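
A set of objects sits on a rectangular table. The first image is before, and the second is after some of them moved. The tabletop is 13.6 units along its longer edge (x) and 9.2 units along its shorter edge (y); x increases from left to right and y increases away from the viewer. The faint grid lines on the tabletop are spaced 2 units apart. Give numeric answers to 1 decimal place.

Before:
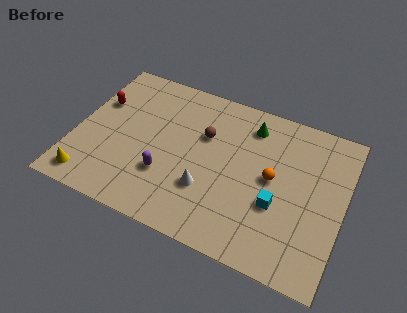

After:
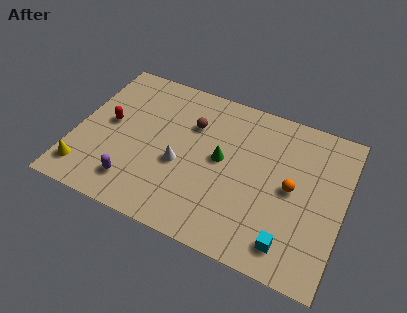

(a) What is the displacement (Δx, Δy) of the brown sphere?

(-0.7, 0.4)

The brown sphere started near (6.4, 6.0) and ended near (5.7, 6.4).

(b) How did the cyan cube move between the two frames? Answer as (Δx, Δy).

(0.8, -1.9)

From the two frames, the cyan cube sits at roughly (10.4, 3.4) before and (11.2, 1.5) after.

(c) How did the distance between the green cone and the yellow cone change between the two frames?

-2.4

Before: roughly 9.8 units apart; after: 7.4. That's 2.4 units closer together.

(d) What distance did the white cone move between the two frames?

1.7

From (6.9, 2.9) to (5.4, 3.8), the white cone covered √(1.5² + 0.9²) ≈ 1.7 units.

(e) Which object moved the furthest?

the green cone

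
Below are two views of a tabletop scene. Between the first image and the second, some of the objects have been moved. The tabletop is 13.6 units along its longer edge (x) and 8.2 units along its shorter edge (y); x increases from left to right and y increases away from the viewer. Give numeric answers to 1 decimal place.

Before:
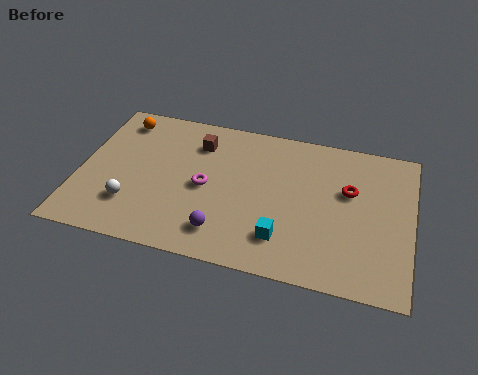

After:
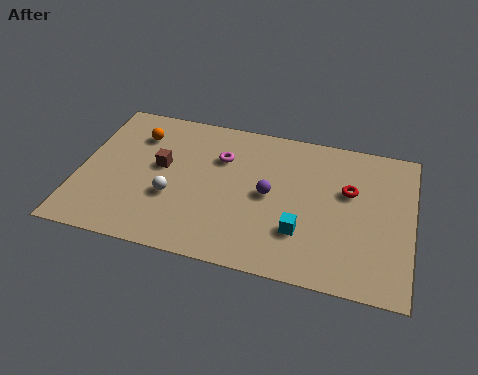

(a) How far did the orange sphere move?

1.1

The orange sphere moved from about (1.4, 6.9) to (2.2, 6.2), a distance of √(0.8² + 0.7²) ≈ 1.1.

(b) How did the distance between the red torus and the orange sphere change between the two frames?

-0.9

They were about 9.8 units apart before and 8.9 after — 0.9 units closer together.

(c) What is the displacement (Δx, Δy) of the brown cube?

(-1.4, -1.7)

From the two frames, the brown cube sits at roughly (4.7, 6.3) before and (3.3, 4.6) after.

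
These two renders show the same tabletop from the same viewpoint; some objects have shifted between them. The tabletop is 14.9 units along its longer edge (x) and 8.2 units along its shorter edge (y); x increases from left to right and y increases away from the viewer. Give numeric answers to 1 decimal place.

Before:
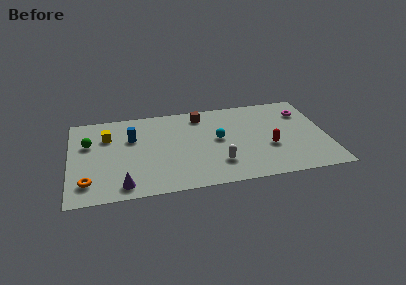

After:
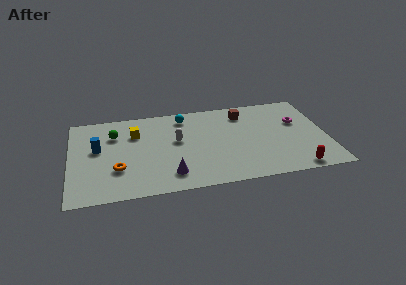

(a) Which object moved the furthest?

the white capsule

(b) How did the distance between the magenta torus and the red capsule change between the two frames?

+0.7

The distance was about 3.7 in the first image and 4.4 in the second, so they moved 0.7 units further apart.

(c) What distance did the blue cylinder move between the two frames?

2.1

The blue cylinder was near (3.6, 5.4) before and (1.6, 4.7) after, so it travelled √(2.0² + 0.7²) ≈ 2.1 units.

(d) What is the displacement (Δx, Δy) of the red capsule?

(1.4, -2.3)

The red capsule was at about (11.5, 3.1) and moved to about (12.9, 0.8).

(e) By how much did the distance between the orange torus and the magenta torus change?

-2.5

They were about 13.4 units apart before and 10.9 after — 2.5 units closer together.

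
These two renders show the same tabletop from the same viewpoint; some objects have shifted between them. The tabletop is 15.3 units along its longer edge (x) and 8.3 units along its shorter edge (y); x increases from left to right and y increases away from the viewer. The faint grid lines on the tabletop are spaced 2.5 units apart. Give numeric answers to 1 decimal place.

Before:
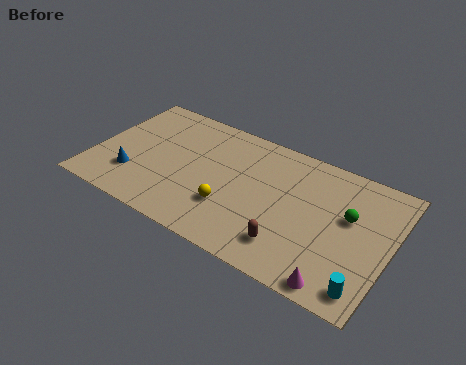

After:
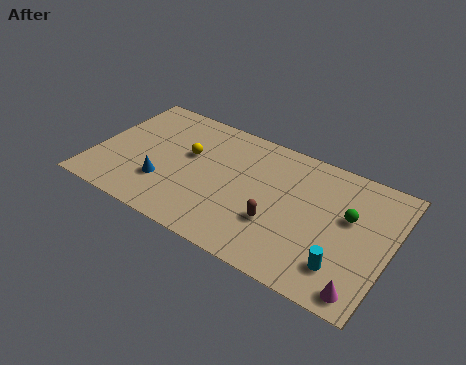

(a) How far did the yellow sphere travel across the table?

3.5

From (7.3, 2.6) to (4.7, 5.0), the yellow sphere covered √(2.6² + 2.4²) ≈ 3.5 units.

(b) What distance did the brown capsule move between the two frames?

1.3

From (10.5, 1.8) to (9.7, 2.8), the brown capsule covered √(0.8² + 1.0²) ≈ 1.3 units.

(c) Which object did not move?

the green sphere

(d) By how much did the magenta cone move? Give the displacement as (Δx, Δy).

(1.2, 0.2)

The magenta cone was at about (13.1, 0.8) and moved to about (14.3, 1.0).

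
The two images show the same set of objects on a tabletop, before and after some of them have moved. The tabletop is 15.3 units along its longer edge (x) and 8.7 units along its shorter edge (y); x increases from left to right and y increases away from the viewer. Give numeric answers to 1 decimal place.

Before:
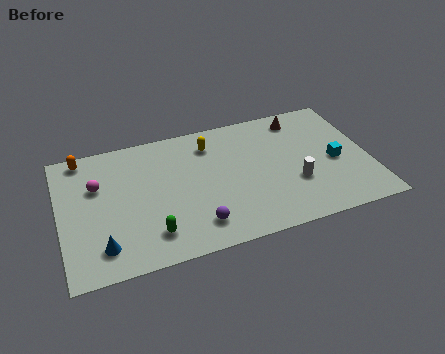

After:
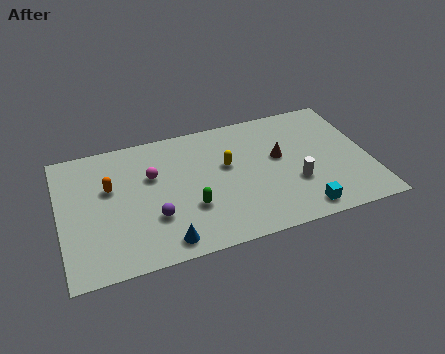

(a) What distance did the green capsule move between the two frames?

2.3

The green capsule was near (4.3, 1.8) before and (6.3, 2.9) after, so it travelled √(2.0² + 1.1²) ≈ 2.3 units.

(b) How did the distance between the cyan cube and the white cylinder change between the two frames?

-0.4

They were about 2.3 units apart before and 1.9 after — 0.4 units closer together.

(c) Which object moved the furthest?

the cyan cube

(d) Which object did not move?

the white cylinder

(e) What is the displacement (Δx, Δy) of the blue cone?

(3.0, -0.6)

The blue cone started near (1.9, 1.7) and ended near (4.9, 1.1).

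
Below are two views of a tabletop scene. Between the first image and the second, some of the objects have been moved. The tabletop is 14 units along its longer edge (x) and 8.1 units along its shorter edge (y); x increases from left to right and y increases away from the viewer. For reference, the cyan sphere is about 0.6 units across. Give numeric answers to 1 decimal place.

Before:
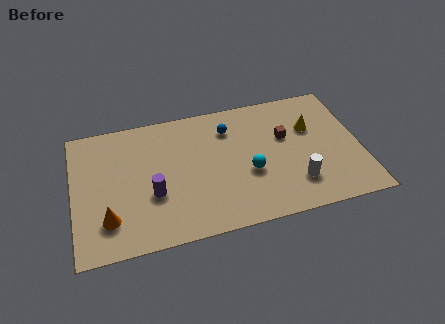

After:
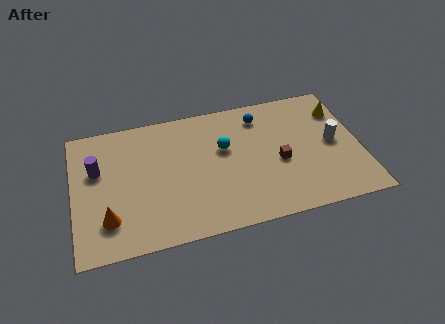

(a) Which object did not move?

the orange cone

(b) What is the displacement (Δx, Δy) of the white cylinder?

(2.0, 2.1)

The white cylinder was at about (10.7, 2.0) and moved to about (12.7, 4.1).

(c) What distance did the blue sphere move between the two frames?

1.6

The blue sphere was near (7.7, 6.2) before and (9.3, 6.6) after, so it travelled √(1.6² + 0.4²) ≈ 1.6 units.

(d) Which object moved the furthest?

the purple cylinder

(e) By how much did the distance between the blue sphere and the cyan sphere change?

-0.6

They were about 3.1 units apart before and 2.5 after — 0.6 units closer together.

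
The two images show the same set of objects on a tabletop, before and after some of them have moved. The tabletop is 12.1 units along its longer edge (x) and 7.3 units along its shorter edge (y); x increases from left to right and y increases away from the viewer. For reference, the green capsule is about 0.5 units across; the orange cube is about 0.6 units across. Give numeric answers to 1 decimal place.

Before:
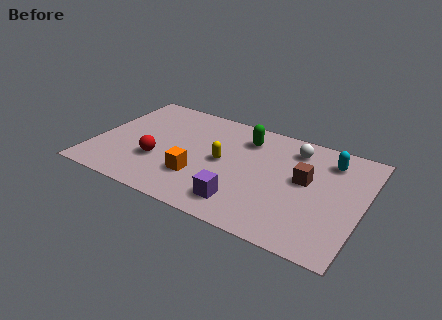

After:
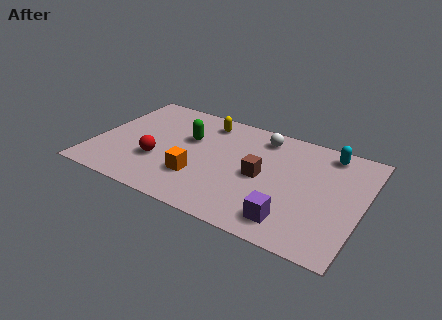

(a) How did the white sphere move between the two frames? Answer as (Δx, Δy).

(-1.5, 0.2)

From the two frames, the white sphere sits at roughly (8.8, 5.9) before and (7.3, 6.1) after.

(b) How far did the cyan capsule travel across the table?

0.5

From (10.4, 5.8) to (10.3, 6.3), the cyan capsule covered √(0.1² + 0.5²) ≈ 0.5 units.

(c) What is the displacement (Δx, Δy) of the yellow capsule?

(-1.1, 2.4)

The yellow capsule started near (5.8, 3.7) and ended near (4.7, 6.1).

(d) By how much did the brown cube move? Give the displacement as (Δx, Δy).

(-1.9, -0.6)

From the two frames, the brown cube sits at roughly (9.5, 4.1) before and (7.6, 3.5) after.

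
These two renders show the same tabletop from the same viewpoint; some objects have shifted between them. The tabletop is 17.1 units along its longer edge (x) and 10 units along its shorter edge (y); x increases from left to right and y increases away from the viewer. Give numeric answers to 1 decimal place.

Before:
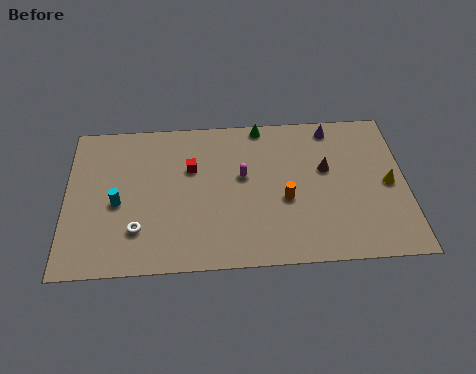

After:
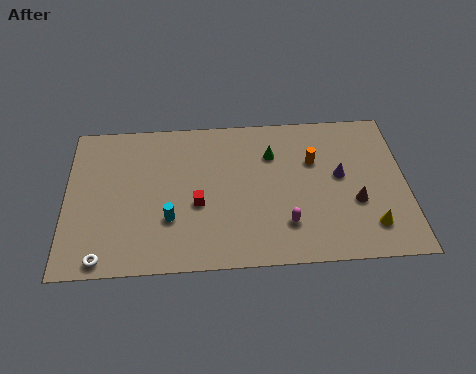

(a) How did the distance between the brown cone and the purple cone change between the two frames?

-0.9

They were about 2.8 units apart before and 1.9 after — 0.9 units closer together.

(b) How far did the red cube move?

2.4

From (6.3, 6.5) to (6.6, 4.1), the red cube covered √(0.3² + 2.4²) ≈ 2.4 units.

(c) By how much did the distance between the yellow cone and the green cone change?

-0.7

Before: roughly 7.7 units apart; after: 7.0. That's 0.7 units closer together.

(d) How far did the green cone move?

2.1

The green cone moved from about (9.9, 9.2) to (10.4, 7.2), a distance of √(0.5² + 2.0²) ≈ 2.1.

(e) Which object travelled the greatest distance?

the magenta capsule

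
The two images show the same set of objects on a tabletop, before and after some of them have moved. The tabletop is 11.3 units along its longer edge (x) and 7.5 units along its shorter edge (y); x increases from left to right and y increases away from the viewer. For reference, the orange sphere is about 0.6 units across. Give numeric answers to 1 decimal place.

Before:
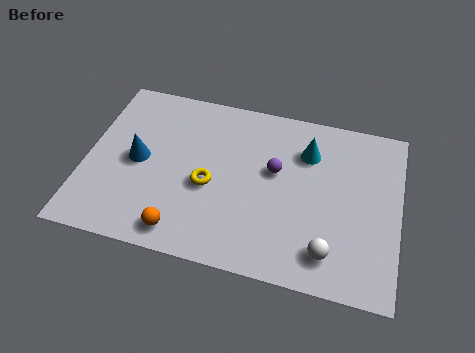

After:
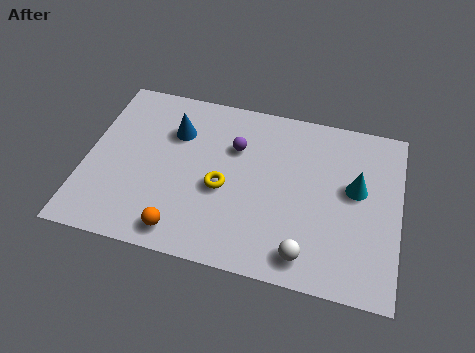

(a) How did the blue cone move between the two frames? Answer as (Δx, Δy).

(1.2, 1.6)

The blue cone started near (1.9, 3.7) and ended near (3.1, 5.3).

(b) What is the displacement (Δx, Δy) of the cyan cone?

(1.8, -1.2)

The cyan cone started near (7.9, 5.5) and ended near (9.7, 4.3).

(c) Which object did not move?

the orange sphere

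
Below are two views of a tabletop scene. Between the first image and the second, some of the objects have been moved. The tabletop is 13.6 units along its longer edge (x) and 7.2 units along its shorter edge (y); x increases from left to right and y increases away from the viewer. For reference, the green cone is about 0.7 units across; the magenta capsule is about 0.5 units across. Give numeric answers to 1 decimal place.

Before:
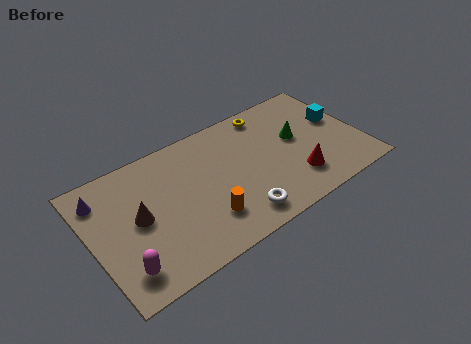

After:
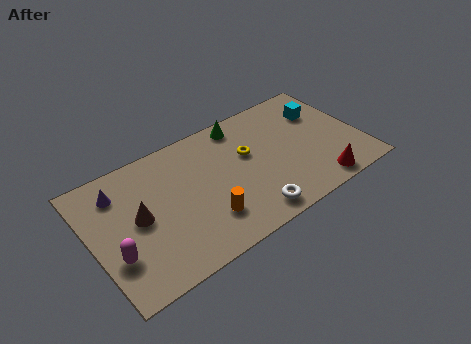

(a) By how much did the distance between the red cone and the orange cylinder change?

+1.1

They were about 4.6 units apart before and 5.7 after — 1.1 units further apart.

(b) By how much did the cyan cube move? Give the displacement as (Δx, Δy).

(-0.7, 0.9)

From the two frames, the cyan cube sits at roughly (12.7, 4.2) before and (12.0, 5.1) after.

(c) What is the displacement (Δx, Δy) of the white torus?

(0.6, -0.2)

The white torus was at about (6.9, 1.2) and moved to about (7.5, 1.0).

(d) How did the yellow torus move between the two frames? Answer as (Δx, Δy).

(-1.4, -1.9)

The yellow torus started near (9.4, 6.3) and ended near (8.0, 4.4).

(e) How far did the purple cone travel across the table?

0.8

From (0.8, 5.7) to (1.6, 5.6), the purple cone covered √(0.8² + 0.1²) ≈ 0.8 units.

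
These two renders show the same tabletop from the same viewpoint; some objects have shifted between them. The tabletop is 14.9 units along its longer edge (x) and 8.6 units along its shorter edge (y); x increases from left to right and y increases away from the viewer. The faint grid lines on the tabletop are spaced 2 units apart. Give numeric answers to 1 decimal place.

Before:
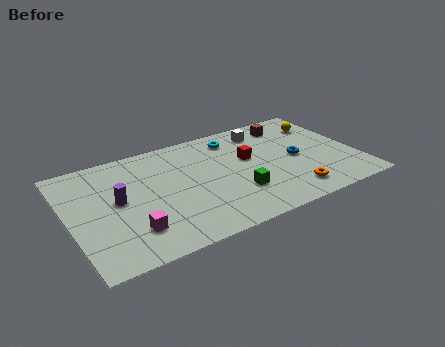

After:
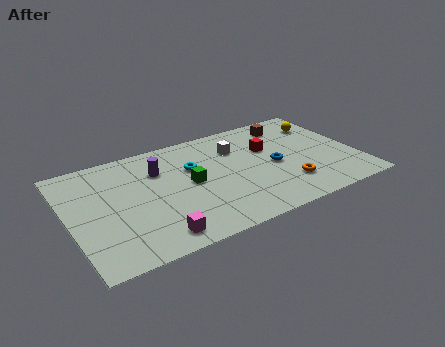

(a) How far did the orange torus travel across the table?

0.7

From (11.1, 1.5) to (11.0, 2.2), the orange torus covered √(0.1² + 0.7²) ≈ 0.7 units.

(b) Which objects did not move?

the yellow sphere and the brown cube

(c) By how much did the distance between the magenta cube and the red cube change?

+0.6

The distance was about 7.2 in the first image and 7.8 in the second, so they moved 0.6 units further apart.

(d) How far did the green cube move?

2.8

From (8.4, 2.6) to (6.2, 4.4), the green cube covered √(2.2² + 1.8²) ≈ 2.8 units.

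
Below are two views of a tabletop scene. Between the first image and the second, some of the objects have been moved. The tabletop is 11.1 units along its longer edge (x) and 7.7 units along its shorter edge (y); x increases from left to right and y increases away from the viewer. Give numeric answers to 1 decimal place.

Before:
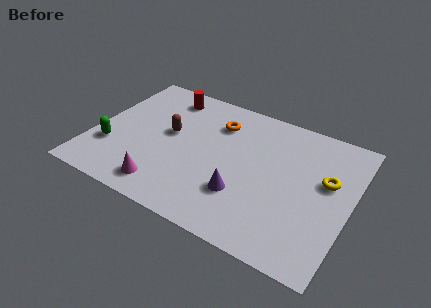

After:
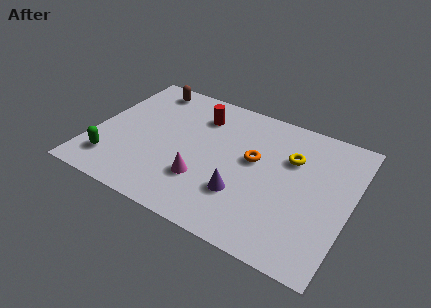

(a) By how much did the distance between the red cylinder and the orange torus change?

+0.5

They were about 2.5 units apart before and 3.0 after — 0.5 units further apart.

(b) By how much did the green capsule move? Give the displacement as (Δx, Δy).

(0.2, -0.8)

The green capsule was at about (0.9, 2.4) and moved to about (1.1, 1.6).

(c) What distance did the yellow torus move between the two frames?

1.7

From (10.0, 4.6) to (8.4, 5.2), the yellow torus covered √(1.6² + 0.6²) ≈ 1.7 units.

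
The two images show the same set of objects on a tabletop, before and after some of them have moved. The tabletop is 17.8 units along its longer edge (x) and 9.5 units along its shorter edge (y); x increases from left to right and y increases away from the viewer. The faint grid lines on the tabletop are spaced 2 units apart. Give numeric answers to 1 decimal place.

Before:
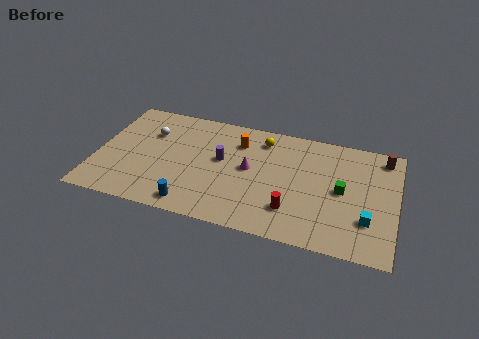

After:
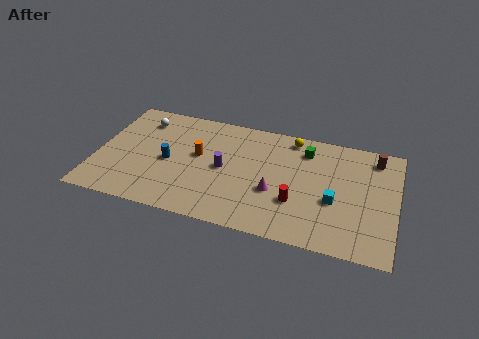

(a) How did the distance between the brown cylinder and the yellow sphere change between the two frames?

-2.2

Before: roughly 7.2 units apart; after: 5.0. That's 2.2 units closer together.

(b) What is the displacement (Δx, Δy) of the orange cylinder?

(-2.3, -1.8)

From the two frames, the orange cylinder sits at roughly (8.3, 7.2) before and (6.0, 5.4) after.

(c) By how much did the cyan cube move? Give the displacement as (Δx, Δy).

(-2.0, 1.0)

The cyan cube started near (16.2, 2.8) and ended near (14.2, 3.8).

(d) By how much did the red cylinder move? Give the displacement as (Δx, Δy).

(0.2, 0.7)

The red cylinder started near (11.8, 2.4) and ended near (12.0, 3.1).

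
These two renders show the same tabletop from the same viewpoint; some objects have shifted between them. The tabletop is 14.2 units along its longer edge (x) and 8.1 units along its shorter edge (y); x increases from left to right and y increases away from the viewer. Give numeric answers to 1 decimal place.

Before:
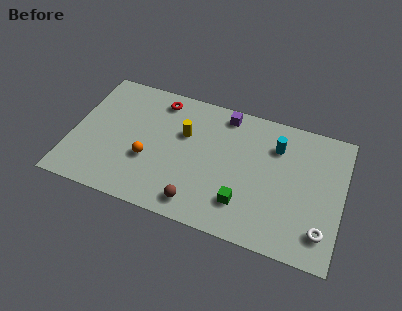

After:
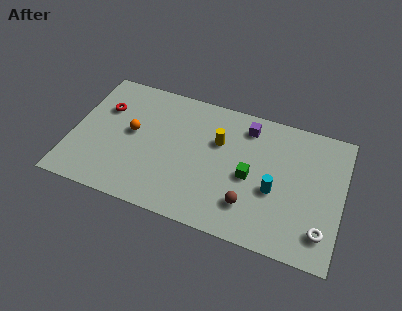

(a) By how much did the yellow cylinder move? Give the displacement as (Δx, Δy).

(1.8, 0.1)

The yellow cylinder started near (5.8, 5.2) and ended near (7.6, 5.3).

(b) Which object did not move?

the white torus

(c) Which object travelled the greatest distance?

the red torus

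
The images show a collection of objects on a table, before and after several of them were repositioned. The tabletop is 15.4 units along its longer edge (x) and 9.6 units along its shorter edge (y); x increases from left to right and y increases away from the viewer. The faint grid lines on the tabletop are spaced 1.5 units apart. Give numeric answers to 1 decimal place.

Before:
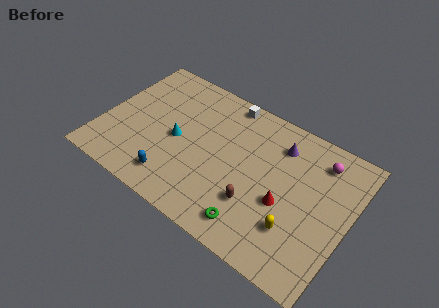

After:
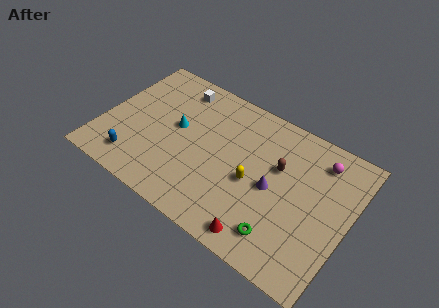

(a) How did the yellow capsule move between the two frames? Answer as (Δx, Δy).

(-2.9, 1.5)

The yellow capsule started near (12.5, 2.7) and ended near (9.6, 4.2).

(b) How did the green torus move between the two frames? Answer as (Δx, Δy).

(1.7, 0.3)

The green torus started near (10.1, 1.5) and ended near (11.8, 1.8).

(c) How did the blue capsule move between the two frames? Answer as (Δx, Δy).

(-2.5, 0.0)

The blue capsule started near (5.0, 1.7) and ended near (2.5, 1.7).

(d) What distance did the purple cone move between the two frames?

3.0

The purple cone was near (10.7, 7.5) before and (10.8, 4.5) after, so it travelled √(0.1² + 3.0²) ≈ 3.0 units.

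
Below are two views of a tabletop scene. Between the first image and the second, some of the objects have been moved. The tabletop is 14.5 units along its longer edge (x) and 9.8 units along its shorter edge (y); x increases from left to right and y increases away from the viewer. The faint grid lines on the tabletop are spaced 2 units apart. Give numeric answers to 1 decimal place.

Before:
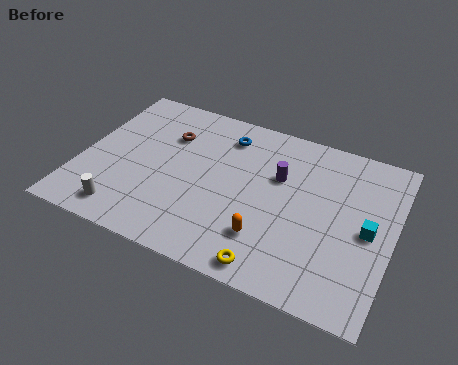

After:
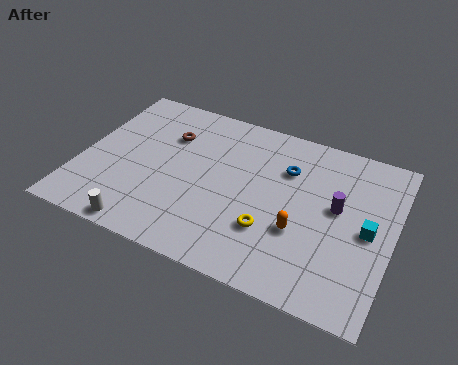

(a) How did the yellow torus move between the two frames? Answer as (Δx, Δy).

(-0.3, 2.0)

From the two frames, the yellow torus sits at roughly (9.4, 1.0) before and (9.1, 3.0) after.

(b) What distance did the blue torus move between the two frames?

3.2

The blue torus was near (6.4, 7.9) before and (9.4, 6.9) after, so it travelled √(3.0² + 1.0²) ≈ 3.2 units.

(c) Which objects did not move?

the cyan cube and the brown torus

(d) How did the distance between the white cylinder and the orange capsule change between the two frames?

+0.8

They were about 6.6 units apart before and 7.4 after — 0.8 units further apart.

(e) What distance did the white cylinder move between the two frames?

1.2

From (2.5, 1.4) to (3.5, 0.8), the white cylinder covered √(1.0² + 0.6²) ≈ 1.2 units.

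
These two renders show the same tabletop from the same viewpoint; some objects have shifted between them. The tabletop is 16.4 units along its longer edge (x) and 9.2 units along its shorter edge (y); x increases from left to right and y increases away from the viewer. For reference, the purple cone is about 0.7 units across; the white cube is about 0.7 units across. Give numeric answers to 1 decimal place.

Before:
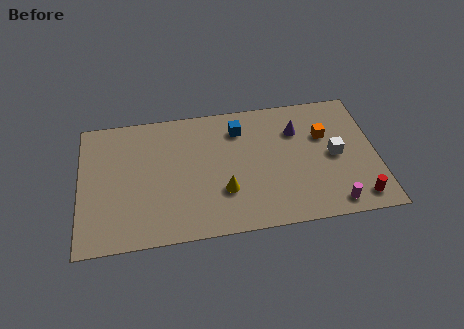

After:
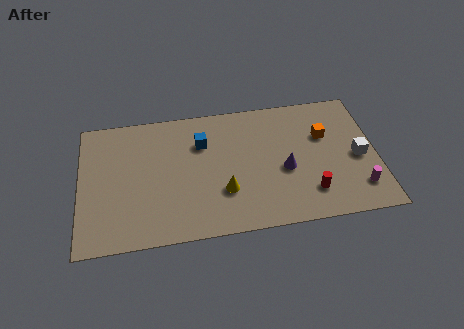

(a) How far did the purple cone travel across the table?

2.8

From (12.1, 6.6) to (11.3, 3.9), the purple cone covered √(0.8² + 2.7²) ≈ 2.8 units.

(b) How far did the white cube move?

1.3

From (14.1, 4.5) to (15.4, 4.2), the white cube covered √(1.3² + 0.3²) ≈ 1.3 units.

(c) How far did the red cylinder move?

2.7

The red cylinder moved from about (15.2, 1.3) to (12.6, 2.1), a distance of √(2.6² + 0.8²) ≈ 2.7.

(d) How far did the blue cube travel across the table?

2.2

The blue cube was near (8.9, 7.2) before and (6.8, 6.5) after, so it travelled √(2.1² + 0.7²) ≈ 2.2 units.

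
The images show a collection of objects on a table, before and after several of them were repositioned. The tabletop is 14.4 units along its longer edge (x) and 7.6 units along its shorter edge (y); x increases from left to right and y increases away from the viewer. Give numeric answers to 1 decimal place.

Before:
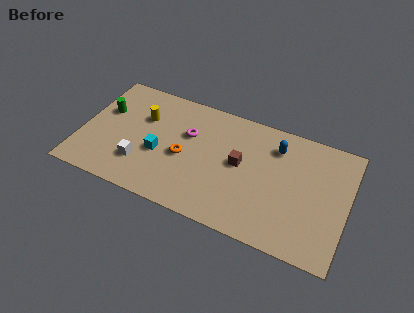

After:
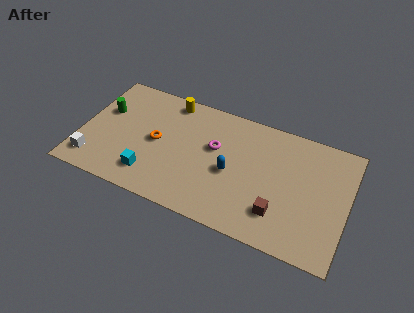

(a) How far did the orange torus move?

1.6

The orange torus moved from about (5.6, 3.4) to (4.1, 3.8), a distance of √(1.5² + 0.4²) ≈ 1.6.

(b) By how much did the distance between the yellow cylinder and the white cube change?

+3.4

Before: roughly 3.0 units apart; after: 6.4. That's 3.4 units further apart.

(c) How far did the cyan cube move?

1.5

The cyan cube was near (4.3, 3.1) before and (4.0, 1.6) after, so it travelled √(0.3² + 1.5²) ≈ 1.5 units.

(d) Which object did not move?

the green cylinder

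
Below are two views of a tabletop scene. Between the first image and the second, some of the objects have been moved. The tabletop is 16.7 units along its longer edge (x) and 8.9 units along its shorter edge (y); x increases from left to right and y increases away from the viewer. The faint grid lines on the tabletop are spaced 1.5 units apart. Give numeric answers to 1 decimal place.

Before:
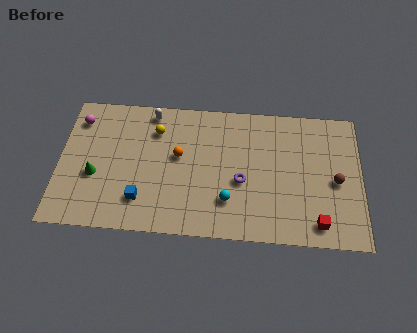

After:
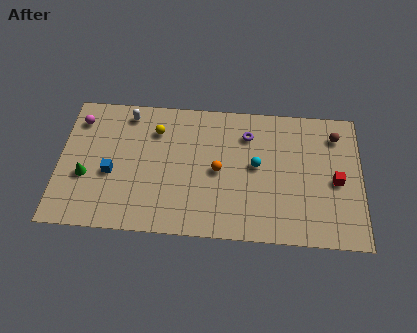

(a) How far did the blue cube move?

2.3

The blue cube was near (4.6, 2.1) before and (2.9, 3.7) after, so it travelled √(1.7² + 1.6²) ≈ 2.3 units.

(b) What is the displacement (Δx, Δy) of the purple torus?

(0.3, 3.1)

The purple torus started near (10.1, 3.7) and ended near (10.4, 6.8).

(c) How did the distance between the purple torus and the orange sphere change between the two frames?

-0.8

The distance was about 3.8 in the first image and 3.0 in the second, so they moved 0.8 units closer together.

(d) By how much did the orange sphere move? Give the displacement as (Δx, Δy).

(2.2, -0.8)

The orange sphere was at about (6.6, 5.1) and moved to about (8.8, 4.3).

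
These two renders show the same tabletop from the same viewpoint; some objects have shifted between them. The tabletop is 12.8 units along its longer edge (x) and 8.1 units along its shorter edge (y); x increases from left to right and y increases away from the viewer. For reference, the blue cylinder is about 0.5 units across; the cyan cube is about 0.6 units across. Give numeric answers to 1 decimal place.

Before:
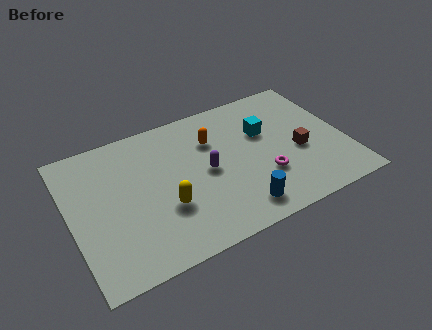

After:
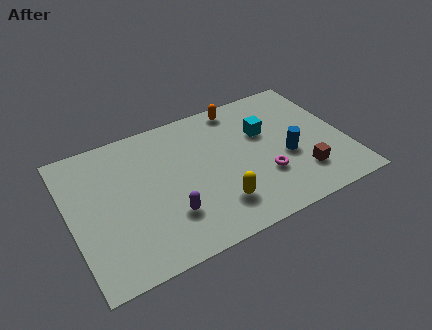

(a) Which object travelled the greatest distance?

the blue cylinder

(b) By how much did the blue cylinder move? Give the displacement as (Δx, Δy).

(2.6, 2.0)

From the two frames, the blue cylinder sits at roughly (7.4, 1.3) before and (10.0, 3.3) after.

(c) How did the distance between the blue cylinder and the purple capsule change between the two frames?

+2.9

The distance was about 2.9 in the first image and 5.8 in the second, so they moved 2.9 units further apart.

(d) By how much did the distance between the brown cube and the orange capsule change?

+1.2

The distance was about 4.4 in the first image and 5.6 in the second, so they moved 1.2 units further apart.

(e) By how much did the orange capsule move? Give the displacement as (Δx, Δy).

(1.5, 1.5)

The orange capsule was at about (6.8, 5.7) and moved to about (8.3, 7.2).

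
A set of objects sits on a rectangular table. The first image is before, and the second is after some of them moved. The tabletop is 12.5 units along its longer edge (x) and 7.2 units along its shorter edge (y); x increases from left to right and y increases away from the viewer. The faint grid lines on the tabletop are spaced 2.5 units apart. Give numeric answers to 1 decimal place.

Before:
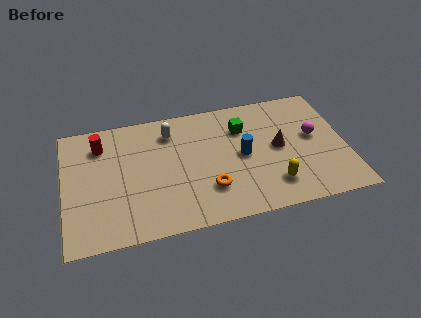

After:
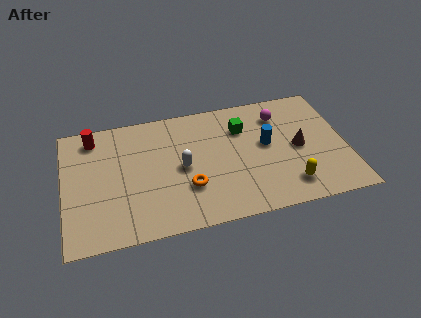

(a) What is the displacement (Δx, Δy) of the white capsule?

(0.4, -2.2)

From the two frames, the white capsule sits at roughly (4.8, 5.7) before and (5.2, 3.5) after.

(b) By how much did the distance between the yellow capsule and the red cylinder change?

+1.2

The distance was about 8.4 in the first image and 9.6 in the second, so they moved 1.2 units further apart.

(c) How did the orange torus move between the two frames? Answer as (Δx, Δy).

(-0.9, 0.3)

From the two frames, the orange torus sits at roughly (6.3, 2.0) before and (5.4, 2.3) after.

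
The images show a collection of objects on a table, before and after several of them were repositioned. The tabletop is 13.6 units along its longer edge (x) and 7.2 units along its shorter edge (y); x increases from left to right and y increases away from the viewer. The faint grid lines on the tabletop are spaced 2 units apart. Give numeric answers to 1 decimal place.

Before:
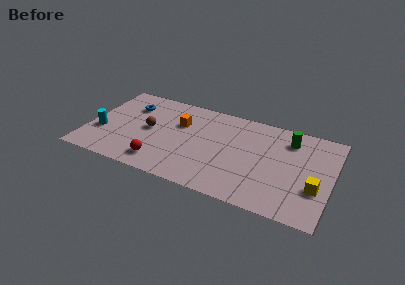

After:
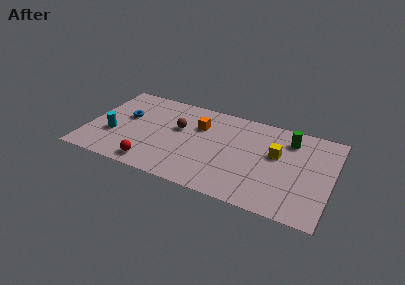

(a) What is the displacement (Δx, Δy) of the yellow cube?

(-2.3, 1.8)

From the two frames, the yellow cube sits at roughly (12.8, 2.5) before and (10.5, 4.3) after.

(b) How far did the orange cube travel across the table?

1.1

The orange cube was near (5.0, 4.8) before and (6.1, 5.0) after, so it travelled √(1.1² + 0.2²) ≈ 1.1 units.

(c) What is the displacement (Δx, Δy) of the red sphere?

(-0.4, -0.3)

The red sphere was at about (4.3, 1.3) and moved to about (3.9, 1.0).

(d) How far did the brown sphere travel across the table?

1.7

The brown sphere was near (3.4, 3.7) before and (5.0, 4.4) after, so it travelled √(1.6² + 0.7²) ≈ 1.7 units.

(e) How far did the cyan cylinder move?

0.7

The cyan cylinder was near (0.8, 2.6) before and (1.5, 2.6) after, so it travelled √(0.7² + 0.0²) ≈ 0.7 units.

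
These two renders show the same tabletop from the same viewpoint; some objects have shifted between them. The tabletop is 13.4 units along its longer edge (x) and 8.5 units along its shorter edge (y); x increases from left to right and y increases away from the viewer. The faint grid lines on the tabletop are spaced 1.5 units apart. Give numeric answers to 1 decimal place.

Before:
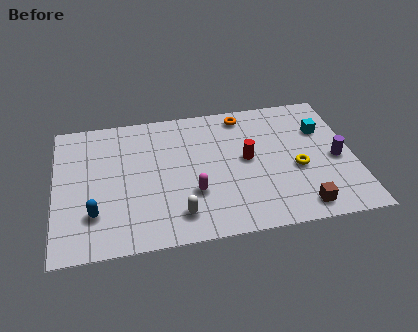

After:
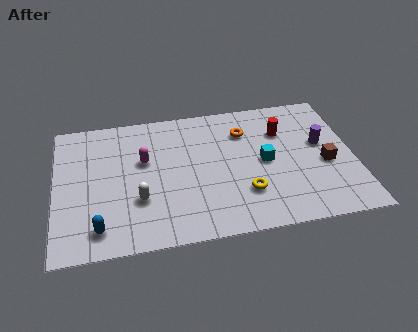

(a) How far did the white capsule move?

2.1

The white capsule moved from about (5.4, 1.6) to (3.7, 2.8), a distance of √(1.7² + 1.2²) ≈ 2.1.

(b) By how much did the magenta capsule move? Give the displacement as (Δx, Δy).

(-2.1, 2.4)

The magenta capsule was at about (6.1, 2.8) and moved to about (4.0, 5.2).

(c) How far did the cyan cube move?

3.1

The cyan cube moved from about (12.1, 5.8) to (9.4, 4.2), a distance of √(2.7² + 1.6²) ≈ 3.1.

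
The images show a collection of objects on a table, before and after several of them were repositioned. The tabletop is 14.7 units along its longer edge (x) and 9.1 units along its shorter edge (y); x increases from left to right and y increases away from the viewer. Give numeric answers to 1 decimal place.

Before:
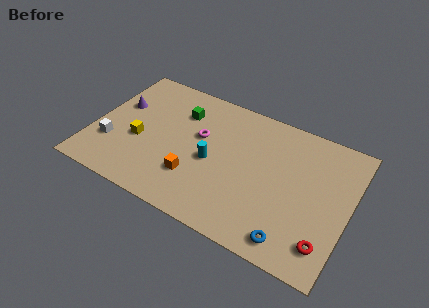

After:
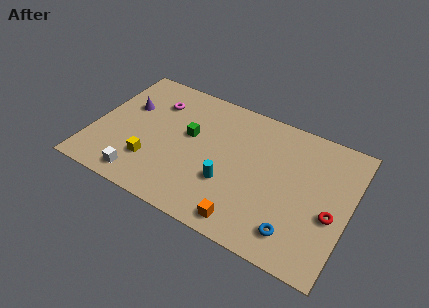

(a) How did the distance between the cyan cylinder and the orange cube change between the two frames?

+0.7

Before: roughly 1.7 units apart; after: 2.4. That's 0.7 units further apart.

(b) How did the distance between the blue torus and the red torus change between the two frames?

+0.8

They were about 1.9 units apart before and 2.7 after — 0.8 units further apart.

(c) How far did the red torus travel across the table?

1.9

From (13.7, 1.8) to (13.8, 3.7), the red torus covered √(0.1² + 1.9²) ≈ 1.9 units.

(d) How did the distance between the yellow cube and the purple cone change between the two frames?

+1.3

The distance was about 2.5 in the first image and 3.8 in the second, so they moved 1.3 units further apart.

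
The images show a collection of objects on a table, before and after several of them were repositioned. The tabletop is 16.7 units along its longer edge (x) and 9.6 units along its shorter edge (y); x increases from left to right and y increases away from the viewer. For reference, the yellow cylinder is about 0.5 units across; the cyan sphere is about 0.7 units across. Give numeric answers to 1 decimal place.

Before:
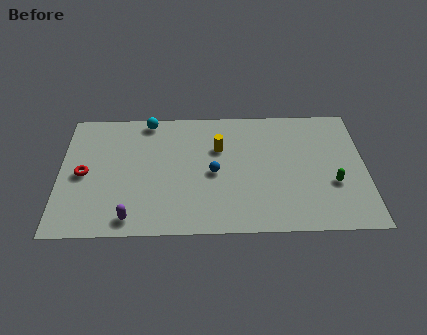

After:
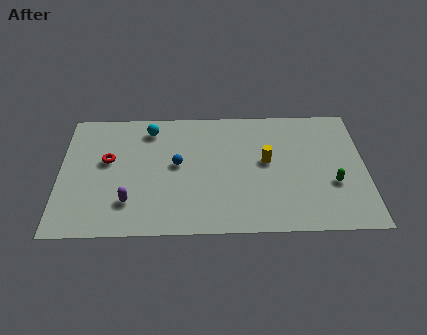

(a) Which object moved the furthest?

the yellow cylinder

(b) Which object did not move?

the green capsule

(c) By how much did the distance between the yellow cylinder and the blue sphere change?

+3.0

They were about 1.9 units apart before and 4.9 after — 3.0 units further apart.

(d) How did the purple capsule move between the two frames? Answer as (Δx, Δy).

(-0.1, 1.2)

The purple capsule started near (3.9, 1.2) and ended near (3.8, 2.4).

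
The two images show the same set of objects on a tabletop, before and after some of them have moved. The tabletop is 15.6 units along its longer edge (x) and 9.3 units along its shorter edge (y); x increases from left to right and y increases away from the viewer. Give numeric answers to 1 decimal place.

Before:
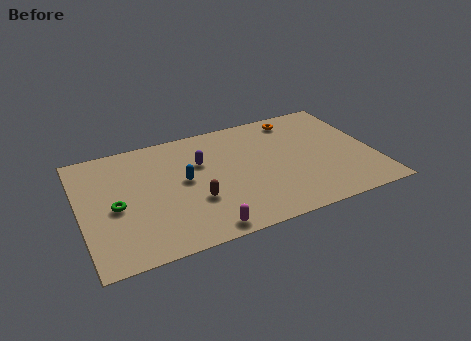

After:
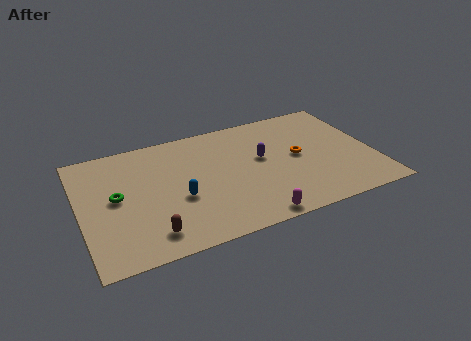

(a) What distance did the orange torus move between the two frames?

3.2

From (11.9, 8.0) to (11.6, 4.8), the orange torus covered √(0.3² + 3.2²) ≈ 3.2 units.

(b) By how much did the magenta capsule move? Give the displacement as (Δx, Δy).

(2.6, -0.1)

The magenta capsule started near (6.1, 0.9) and ended near (8.7, 0.8).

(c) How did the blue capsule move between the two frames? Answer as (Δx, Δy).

(-0.4, -1.3)

The blue capsule was at about (5.5, 5.0) and moved to about (5.1, 3.7).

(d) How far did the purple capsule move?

3.3

The purple capsule moved from about (6.5, 6.1) to (9.7, 5.3), a distance of √(3.2² + 0.8²) ≈ 3.3.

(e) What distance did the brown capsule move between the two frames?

3.0

The brown capsule moved from about (5.9, 3.2) to (3.4, 1.6), a distance of √(2.5² + 1.6²) ≈ 3.0.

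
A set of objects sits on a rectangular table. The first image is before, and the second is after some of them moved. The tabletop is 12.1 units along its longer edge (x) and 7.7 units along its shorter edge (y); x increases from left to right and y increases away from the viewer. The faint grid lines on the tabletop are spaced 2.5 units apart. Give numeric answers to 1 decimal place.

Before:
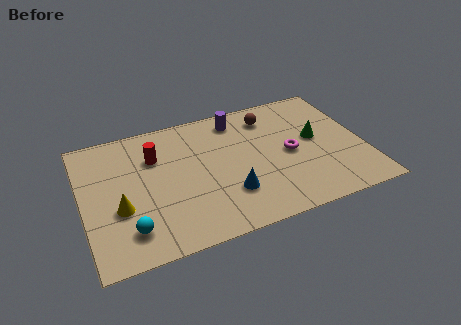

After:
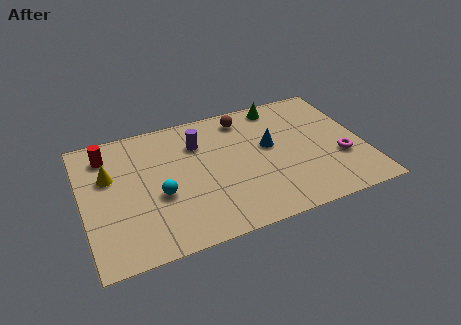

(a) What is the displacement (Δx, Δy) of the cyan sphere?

(1.4, 1.5)

From the two frames, the cyan sphere sits at roughly (1.8, 1.6) before and (3.2, 3.1) after.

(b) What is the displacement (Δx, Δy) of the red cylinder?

(-2.0, 0.8)

The red cylinder was at about (3.2, 5.4) and moved to about (1.2, 6.2).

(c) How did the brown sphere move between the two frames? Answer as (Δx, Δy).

(-1.1, 0.3)

The brown sphere started near (8.3, 6.2) and ended near (7.2, 6.5).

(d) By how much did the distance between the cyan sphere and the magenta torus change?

+0.4

They were about 7.4 units apart before and 7.8 after — 0.4 units further apart.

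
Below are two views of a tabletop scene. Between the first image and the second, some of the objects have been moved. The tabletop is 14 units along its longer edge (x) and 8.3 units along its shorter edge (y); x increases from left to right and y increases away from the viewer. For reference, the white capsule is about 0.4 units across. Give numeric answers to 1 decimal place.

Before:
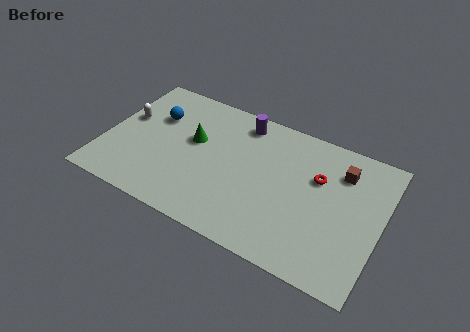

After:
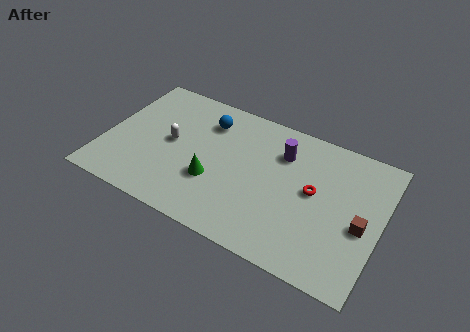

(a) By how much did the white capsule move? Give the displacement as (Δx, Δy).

(2.4, -0.6)

The white capsule was at about (0.9, 4.9) and moved to about (3.3, 4.3).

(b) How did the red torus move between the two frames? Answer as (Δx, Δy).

(-0.1, -0.9)

The red torus was at about (10.7, 5.4) and moved to about (10.6, 4.5).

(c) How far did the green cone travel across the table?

2.4

The green cone was near (4.4, 4.9) before and (5.7, 2.9) after, so it travelled √(1.3² + 2.0²) ≈ 2.4 units.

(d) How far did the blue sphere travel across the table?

2.7

The blue sphere was near (2.3, 5.6) before and (4.9, 6.4) after, so it travelled √(2.6² + 0.8²) ≈ 2.7 units.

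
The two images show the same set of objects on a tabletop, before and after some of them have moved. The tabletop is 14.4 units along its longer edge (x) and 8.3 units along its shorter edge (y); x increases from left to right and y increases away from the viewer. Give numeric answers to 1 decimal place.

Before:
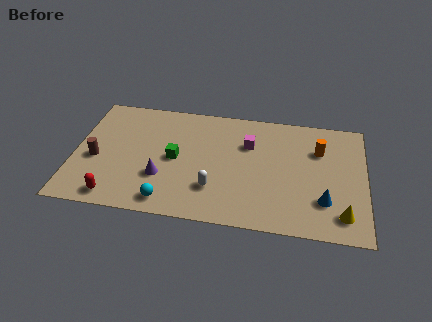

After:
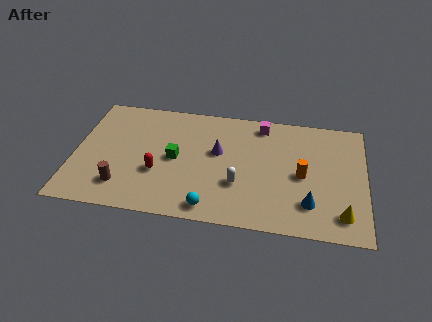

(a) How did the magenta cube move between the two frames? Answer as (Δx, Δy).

(0.6, 1.5)

From the two frames, the magenta cube sits at roughly (8.6, 5.7) before and (9.2, 7.2) after.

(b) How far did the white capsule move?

1.3

The white capsule moved from about (7.0, 2.3) to (8.2, 2.8), a distance of √(1.2² + 0.5²) ≈ 1.3.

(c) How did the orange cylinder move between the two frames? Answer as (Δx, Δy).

(-0.8, -1.9)

The orange cylinder was at about (12.1, 5.8) and moved to about (11.3, 3.9).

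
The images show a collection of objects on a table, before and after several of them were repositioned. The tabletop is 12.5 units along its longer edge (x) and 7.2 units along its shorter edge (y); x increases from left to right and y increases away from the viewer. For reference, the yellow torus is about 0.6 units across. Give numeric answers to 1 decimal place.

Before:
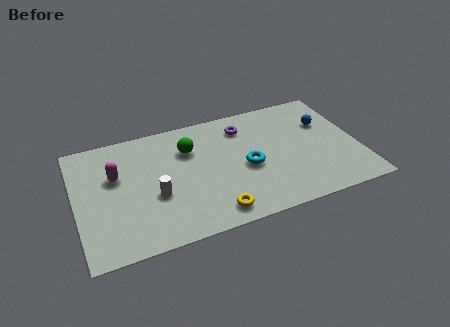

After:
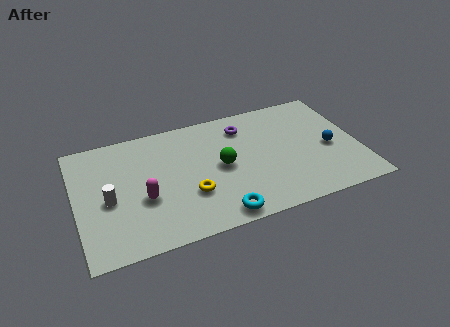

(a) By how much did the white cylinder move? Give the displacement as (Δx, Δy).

(-2.0, 0.4)

From the two frames, the white cylinder sits at roughly (3.4, 2.8) before and (1.4, 3.2) after.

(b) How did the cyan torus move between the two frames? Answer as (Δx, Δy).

(-1.5, -2.4)

The cyan torus started near (7.5, 3.2) and ended near (6.0, 0.8).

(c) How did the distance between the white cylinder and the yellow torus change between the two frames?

+0.6

They were about 3.0 units apart before and 3.6 after — 0.6 units further apart.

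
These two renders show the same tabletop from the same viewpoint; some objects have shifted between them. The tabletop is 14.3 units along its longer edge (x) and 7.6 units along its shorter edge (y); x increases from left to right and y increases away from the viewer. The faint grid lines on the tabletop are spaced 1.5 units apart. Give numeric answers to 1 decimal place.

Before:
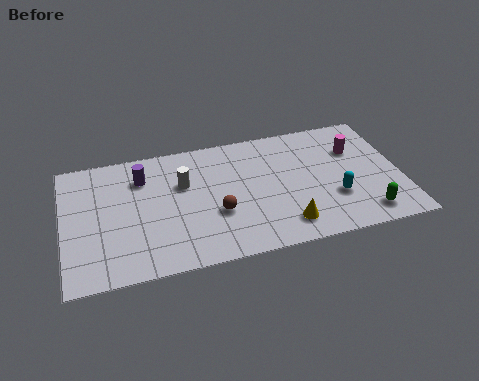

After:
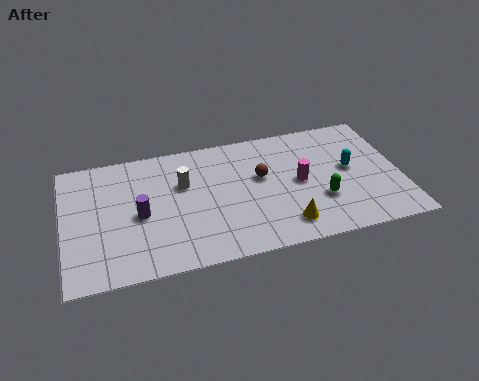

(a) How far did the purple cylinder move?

2.2

The purple cylinder was near (3.4, 5.7) before and (3.2, 3.5) after, so it travelled √(0.2² + 2.2²) ≈ 2.2 units.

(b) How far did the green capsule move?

2.2

The green capsule was near (12.6, 1.2) before and (10.8, 2.5) after, so it travelled √(1.8² + 1.3²) ≈ 2.2 units.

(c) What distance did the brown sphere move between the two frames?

2.6

From (6.4, 2.8) to (8.4, 4.5), the brown sphere covered √(2.0² + 1.7²) ≈ 2.6 units.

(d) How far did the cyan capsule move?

1.8

From (11.4, 2.5) to (12.2, 4.1), the cyan capsule covered √(0.8² + 1.6²) ≈ 1.8 units.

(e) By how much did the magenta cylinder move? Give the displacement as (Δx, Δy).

(-2.5, -1.4)

The magenta cylinder was at about (12.5, 5.2) and moved to about (10.0, 3.8).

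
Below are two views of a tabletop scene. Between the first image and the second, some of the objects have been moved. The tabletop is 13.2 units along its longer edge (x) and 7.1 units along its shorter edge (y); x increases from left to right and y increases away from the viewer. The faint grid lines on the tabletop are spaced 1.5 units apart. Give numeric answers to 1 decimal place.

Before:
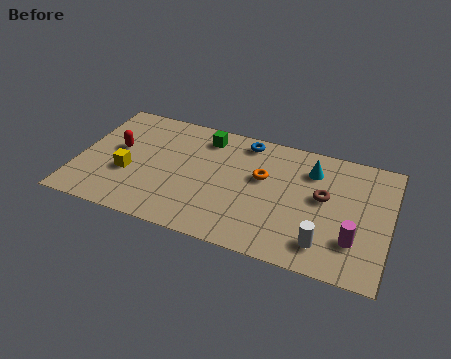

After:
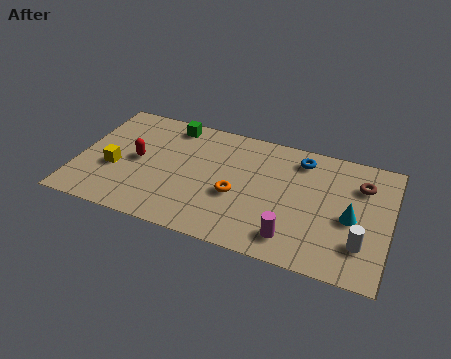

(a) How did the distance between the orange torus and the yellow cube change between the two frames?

-0.6

The distance was about 5.8 in the first image and 5.2 in the second, so they moved 0.6 units closer together.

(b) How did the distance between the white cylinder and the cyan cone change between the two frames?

-2.7

They were about 4.1 units apart before and 1.4 after — 2.7 units closer together.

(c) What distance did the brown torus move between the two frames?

1.9

The brown torus moved from about (10.4, 4.0) to (11.9, 5.2), a distance of √(1.5² + 1.2²) ≈ 1.9.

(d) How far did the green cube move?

1.5

The green cube was near (5.2, 5.9) before and (3.7, 6.2) after, so it travelled √(1.5² + 0.3²) ≈ 1.5 units.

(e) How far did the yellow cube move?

0.6

From (2.2, 2.7) to (1.6, 2.8), the yellow cube covered √(0.6² + 0.1²) ≈ 0.6 units.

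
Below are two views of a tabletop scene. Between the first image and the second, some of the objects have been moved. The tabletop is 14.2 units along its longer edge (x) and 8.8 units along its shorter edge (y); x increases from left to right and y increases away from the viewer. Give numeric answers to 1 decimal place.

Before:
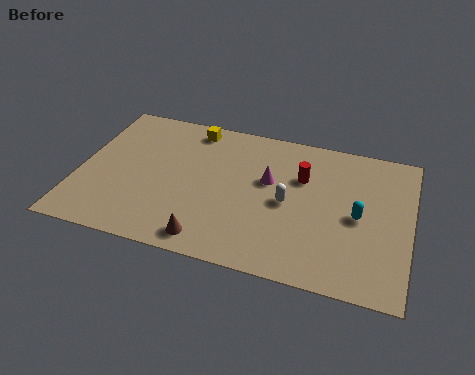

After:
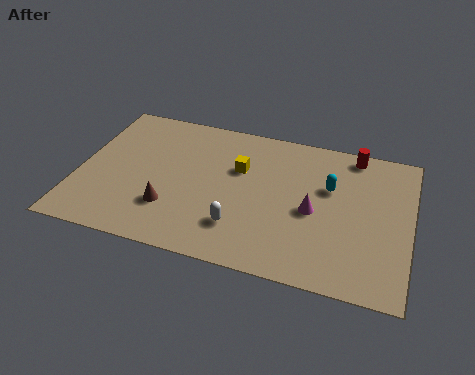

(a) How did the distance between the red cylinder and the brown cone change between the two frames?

+3.2

They were about 6.0 units apart before and 9.2 after — 3.2 units further apart.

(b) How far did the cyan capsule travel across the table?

1.9

The cyan capsule was near (12.0, 4.2) before and (10.7, 5.6) after, so it travelled √(1.3² + 1.4²) ≈ 1.9 units.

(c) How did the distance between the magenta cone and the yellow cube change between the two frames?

-0.5

They were about 4.2 units apart before and 3.7 after — 0.5 units closer together.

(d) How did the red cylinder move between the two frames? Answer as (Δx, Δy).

(2.1, 2.0)

The red cylinder started near (9.5, 5.9) and ended near (11.6, 7.9).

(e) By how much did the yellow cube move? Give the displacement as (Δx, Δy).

(2.2, -2.0)

The yellow cube started near (4.6, 7.7) and ended near (6.8, 5.7).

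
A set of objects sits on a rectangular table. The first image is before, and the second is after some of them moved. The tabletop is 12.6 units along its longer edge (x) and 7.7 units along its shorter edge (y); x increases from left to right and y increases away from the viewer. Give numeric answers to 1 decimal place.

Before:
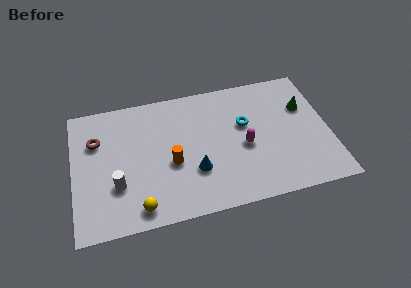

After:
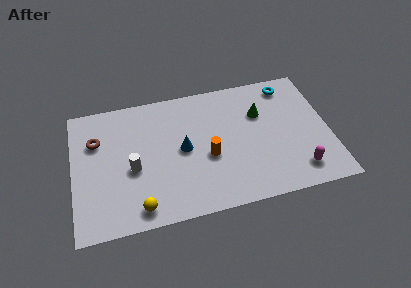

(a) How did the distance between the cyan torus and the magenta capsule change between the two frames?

+3.9

They were about 1.3 units apart before and 5.2 after — 3.9 units further apart.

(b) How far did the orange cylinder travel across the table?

1.8

The orange cylinder was near (4.8, 3.2) before and (6.6, 3.2) after, so it travelled √(1.8² + 0.0²) ≈ 1.8 units.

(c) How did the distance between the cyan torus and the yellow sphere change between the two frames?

+3.0

They were about 6.5 units apart before and 9.5 after — 3.0 units further apart.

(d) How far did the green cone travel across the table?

2.2

The green cone was near (11.5, 5.1) before and (9.3, 5.2) after, so it travelled √(2.2² + 0.1²) ≈ 2.2 units.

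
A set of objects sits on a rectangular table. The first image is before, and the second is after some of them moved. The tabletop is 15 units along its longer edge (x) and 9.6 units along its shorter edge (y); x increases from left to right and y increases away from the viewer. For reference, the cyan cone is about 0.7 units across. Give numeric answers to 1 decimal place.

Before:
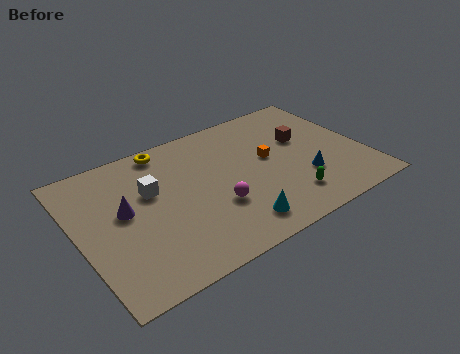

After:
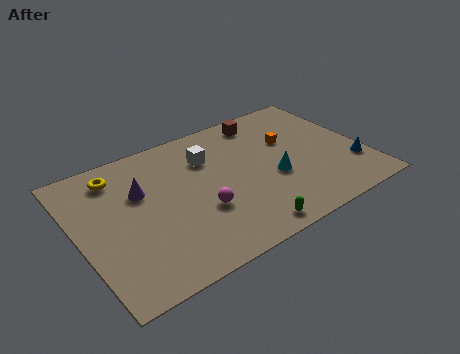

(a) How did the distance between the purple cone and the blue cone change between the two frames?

+1.9

They were about 9.5 units apart before and 11.4 after — 1.9 units further apart.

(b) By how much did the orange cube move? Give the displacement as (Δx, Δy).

(1.3, 0.8)

The orange cube was at about (10.1, 5.3) and moved to about (11.4, 6.1).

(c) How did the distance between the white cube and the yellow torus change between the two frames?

+1.9

The distance was about 2.9 in the first image and 4.8 in the second, so they moved 1.9 units further apart.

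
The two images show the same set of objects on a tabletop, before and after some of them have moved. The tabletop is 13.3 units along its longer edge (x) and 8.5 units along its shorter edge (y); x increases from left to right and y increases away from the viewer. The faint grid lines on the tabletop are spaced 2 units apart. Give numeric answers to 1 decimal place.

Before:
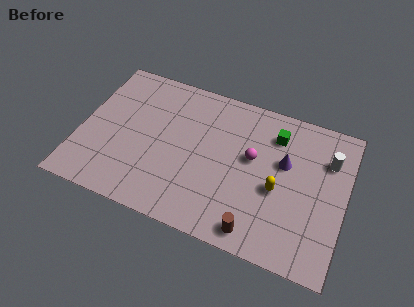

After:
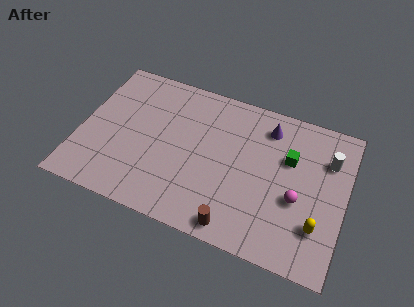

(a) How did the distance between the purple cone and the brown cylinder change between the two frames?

+1.8

They were about 4.3 units apart before and 6.1 after — 1.8 units further apart.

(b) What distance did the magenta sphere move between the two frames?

2.8

From (8.6, 4.9) to (11.0, 3.4), the magenta sphere covered √(2.4² + 1.5²) ≈ 2.8 units.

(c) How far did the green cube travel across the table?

1.4

The green cube was near (9.6, 6.6) before and (10.4, 5.5) after, so it travelled √(0.8² + 1.1²) ≈ 1.4 units.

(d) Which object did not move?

the white cylinder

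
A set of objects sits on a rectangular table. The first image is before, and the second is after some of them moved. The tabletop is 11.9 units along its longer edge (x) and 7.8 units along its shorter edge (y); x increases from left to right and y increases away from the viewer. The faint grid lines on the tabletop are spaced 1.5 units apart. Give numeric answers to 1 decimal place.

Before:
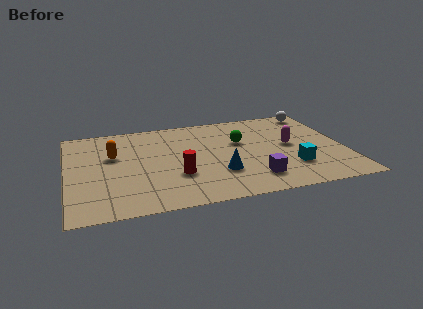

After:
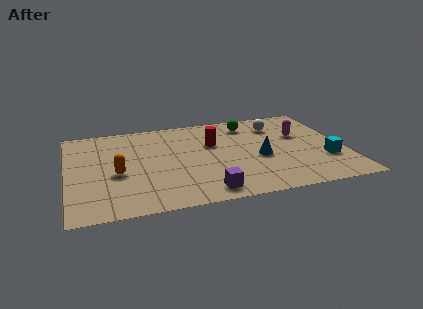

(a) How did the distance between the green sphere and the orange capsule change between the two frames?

+1.2

Before: roughly 5.5 units apart; after: 6.7. That's 1.2 units further apart.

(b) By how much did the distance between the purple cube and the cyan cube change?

+3.7

They were about 1.8 units apart before and 5.5 after — 3.7 units further apart.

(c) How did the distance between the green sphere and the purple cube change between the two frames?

+2.6

The distance was about 3.3 in the first image and 5.9 in the second, so they moved 2.6 units further apart.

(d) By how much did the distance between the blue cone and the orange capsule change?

+1.0

They were about 5.1 units apart before and 6.1 after — 1.0 units further apart.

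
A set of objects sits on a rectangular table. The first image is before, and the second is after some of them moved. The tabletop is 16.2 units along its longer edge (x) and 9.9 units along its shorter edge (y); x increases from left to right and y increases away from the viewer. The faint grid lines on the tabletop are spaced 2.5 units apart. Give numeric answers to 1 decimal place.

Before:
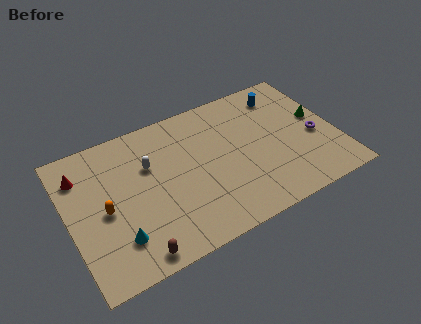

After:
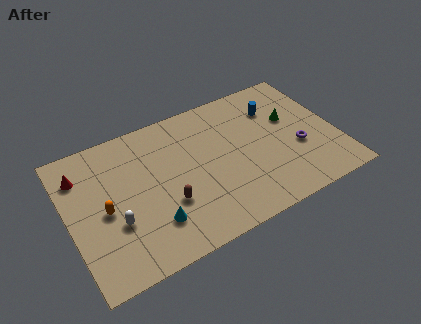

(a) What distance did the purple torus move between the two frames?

1.2

From (14.9, 4.2) to (13.8, 3.8), the purple torus covered √(1.1² + 0.4²) ≈ 1.2 units.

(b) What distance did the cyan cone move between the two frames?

2.1

The cyan cone was near (2.6, 2.4) before and (4.7, 2.5) after, so it travelled √(2.1² + 0.1²) ≈ 2.1 units.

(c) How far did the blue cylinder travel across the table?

1.0

From (13.5, 8.1) to (12.9, 7.3), the blue cylinder covered √(0.6² + 0.8²) ≈ 1.0 units.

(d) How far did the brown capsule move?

3.3

The brown capsule moved from about (3.4, 1.0) to (5.7, 3.4), a distance of √(2.3² + 2.4²) ≈ 3.3.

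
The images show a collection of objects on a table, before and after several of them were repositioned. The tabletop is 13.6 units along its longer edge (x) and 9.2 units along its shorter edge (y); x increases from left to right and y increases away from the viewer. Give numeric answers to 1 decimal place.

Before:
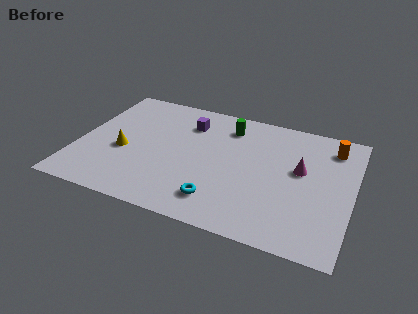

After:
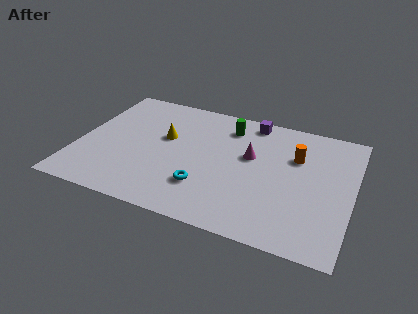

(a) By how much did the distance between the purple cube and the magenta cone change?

-3.3

They were about 6.0 units apart before and 2.7 after — 3.3 units closer together.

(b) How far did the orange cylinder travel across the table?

2.1

From (12.4, 7.5) to (10.7, 6.2), the orange cylinder covered √(1.7² + 1.3²) ≈ 2.1 units.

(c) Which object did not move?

the green cylinder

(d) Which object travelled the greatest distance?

the purple cube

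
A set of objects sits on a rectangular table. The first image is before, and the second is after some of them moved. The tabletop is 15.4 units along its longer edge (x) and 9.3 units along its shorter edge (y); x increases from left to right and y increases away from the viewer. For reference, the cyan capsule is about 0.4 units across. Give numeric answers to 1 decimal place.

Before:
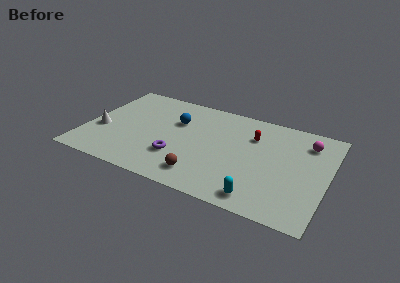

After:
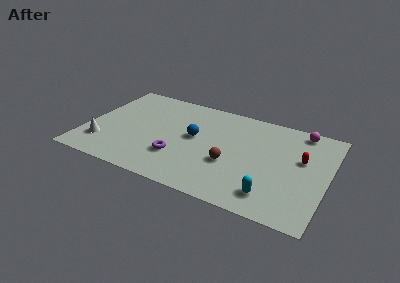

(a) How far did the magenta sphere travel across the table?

1.1

The magenta sphere moved from about (13.9, 7.3) to (13.4, 8.3), a distance of √(0.5² + 1.0²) ≈ 1.1.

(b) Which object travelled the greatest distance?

the red capsule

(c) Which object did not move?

the purple torus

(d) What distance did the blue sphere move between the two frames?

1.7

From (5.6, 6.2) to (6.9, 5.1), the blue sphere covered √(1.3² + 1.1²) ≈ 1.7 units.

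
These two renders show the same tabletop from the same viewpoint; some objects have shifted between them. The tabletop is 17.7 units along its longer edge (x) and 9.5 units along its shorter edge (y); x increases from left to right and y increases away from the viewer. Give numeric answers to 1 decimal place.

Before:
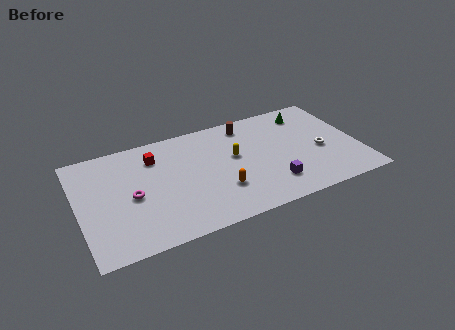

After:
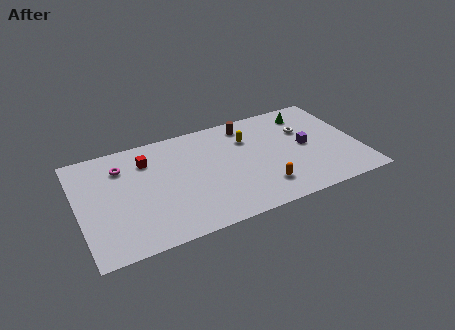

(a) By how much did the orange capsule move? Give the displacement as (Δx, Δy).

(2.6, -0.8)

From the two frames, the orange capsule sits at roughly (8.7, 2.9) before and (11.3, 2.1) after.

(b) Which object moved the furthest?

the purple cube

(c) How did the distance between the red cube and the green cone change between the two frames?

+0.5

They were about 9.9 units apart before and 10.4 after — 0.5 units further apart.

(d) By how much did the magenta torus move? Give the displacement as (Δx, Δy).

(-0.4, 2.8)

The magenta torus was at about (3.3, 4.4) and moved to about (2.9, 7.2).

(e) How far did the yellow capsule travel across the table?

1.6

The yellow capsule moved from about (9.9, 5.5) to (10.9, 6.8), a distance of √(1.0² + 1.3²) ≈ 1.6.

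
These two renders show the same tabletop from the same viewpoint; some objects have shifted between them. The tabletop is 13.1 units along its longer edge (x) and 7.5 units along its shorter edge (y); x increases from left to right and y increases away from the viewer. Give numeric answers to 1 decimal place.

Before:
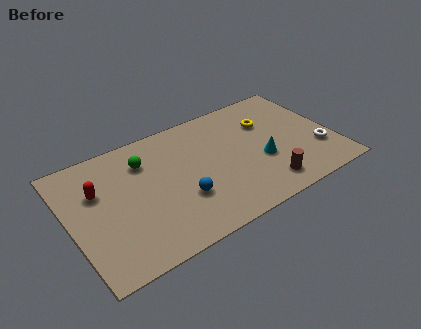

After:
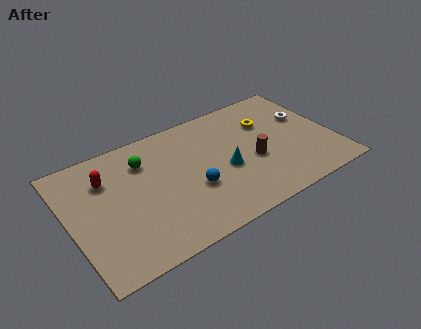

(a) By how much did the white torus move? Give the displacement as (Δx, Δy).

(-0.2, 2.4)

The white torus started near (12.2, 2.3) and ended near (12.0, 4.7).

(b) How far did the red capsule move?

0.7

From (1.5, 4.9) to (2.0, 5.4), the red capsule covered √(0.5² + 0.5²) ≈ 0.7 units.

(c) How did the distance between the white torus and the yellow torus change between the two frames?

-1.6

They were about 3.6 units apart before and 2.0 after — 1.6 units closer together.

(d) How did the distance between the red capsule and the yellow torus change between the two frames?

-0.5

Before: roughly 8.6 units apart; after: 8.1. That's 0.5 units closer together.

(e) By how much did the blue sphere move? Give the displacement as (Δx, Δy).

(0.6, 0.3)

The blue sphere started near (5.3, 2.5) and ended near (5.9, 2.8).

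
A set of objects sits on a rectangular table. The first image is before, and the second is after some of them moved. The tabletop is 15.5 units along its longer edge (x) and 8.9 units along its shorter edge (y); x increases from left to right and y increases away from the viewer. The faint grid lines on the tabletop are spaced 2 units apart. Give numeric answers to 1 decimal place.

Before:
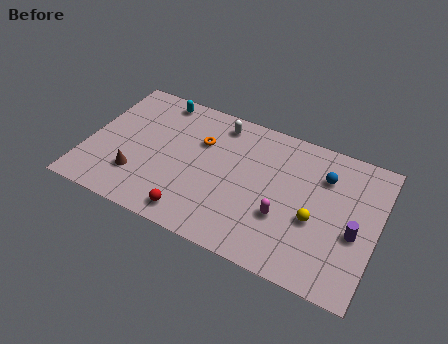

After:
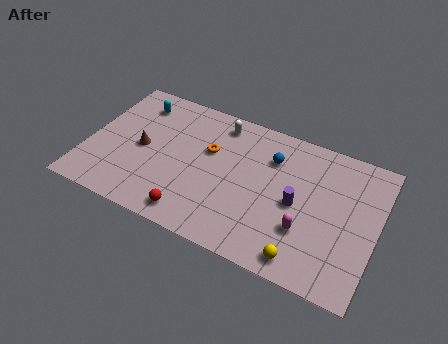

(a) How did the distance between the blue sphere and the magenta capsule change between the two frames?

+0.5

The distance was about 3.8 in the first image and 4.3 in the second, so they moved 0.5 units further apart.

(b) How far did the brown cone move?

1.9

The brown cone moved from about (2.9, 2.4) to (2.9, 4.3), a distance of √(0.0² + 1.9²) ≈ 1.9.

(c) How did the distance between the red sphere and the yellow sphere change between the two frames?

-0.7

The distance was about 6.6 in the first image and 5.9 in the second, so they moved 0.7 units closer together.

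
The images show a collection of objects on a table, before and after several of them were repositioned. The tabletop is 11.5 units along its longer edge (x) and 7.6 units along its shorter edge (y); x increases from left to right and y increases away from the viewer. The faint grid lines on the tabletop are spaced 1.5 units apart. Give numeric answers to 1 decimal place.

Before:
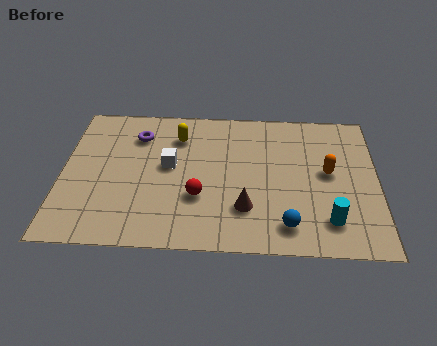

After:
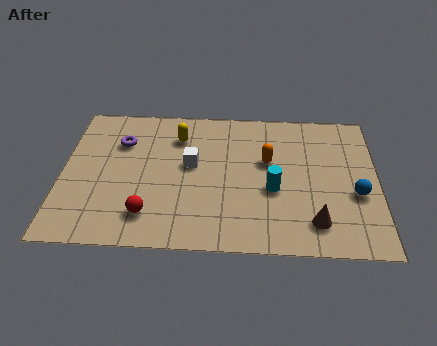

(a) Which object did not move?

the yellow capsule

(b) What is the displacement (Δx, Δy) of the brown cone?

(2.5, -0.6)

From the two frames, the brown cone sits at roughly (6.7, 2.1) before and (9.2, 1.5) after.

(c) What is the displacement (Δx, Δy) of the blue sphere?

(2.5, 1.7)

The blue sphere started near (8.2, 1.3) and ended near (10.7, 3.0).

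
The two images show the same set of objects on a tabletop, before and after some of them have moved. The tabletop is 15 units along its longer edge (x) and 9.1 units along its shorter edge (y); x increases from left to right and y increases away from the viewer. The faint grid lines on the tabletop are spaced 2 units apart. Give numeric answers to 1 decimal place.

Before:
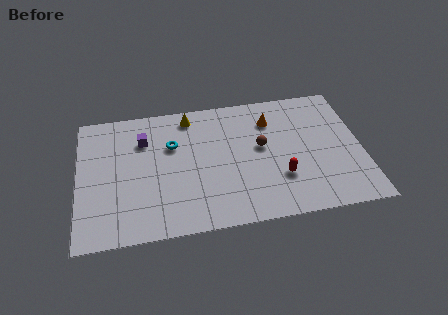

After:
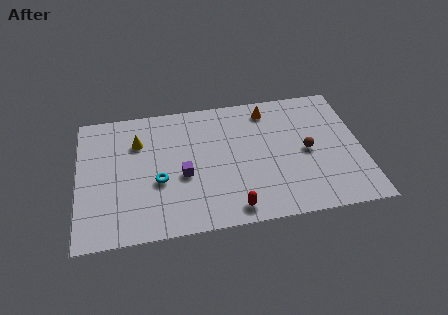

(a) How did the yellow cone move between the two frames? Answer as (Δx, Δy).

(-2.8, -1.4)

The yellow cone started near (6.0, 7.9) and ended near (3.2, 6.5).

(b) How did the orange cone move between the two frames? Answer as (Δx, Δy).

(-0.1, 0.8)

The orange cone started near (10.3, 6.9) and ended near (10.2, 7.7).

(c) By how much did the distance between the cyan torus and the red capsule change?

-1.9

Before: roughly 6.4 units apart; after: 4.5. That's 1.9 units closer together.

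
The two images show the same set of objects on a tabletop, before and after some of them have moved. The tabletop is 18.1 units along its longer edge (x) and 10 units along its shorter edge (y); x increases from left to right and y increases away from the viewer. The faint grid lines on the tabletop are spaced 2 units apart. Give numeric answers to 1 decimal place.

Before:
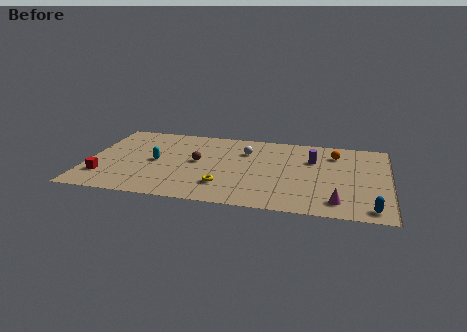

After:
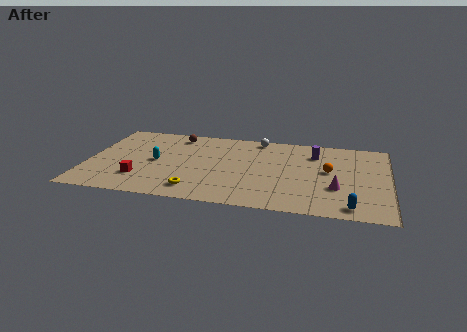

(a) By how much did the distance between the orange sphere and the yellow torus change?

+0.3

Before: roughly 8.4 units apart; after: 8.7. That's 0.3 units further apart.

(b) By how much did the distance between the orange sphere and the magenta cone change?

-3.9

The distance was about 6.1 in the first image and 2.2 in the second, so they moved 3.9 units closer together.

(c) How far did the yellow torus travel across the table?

1.8

The yellow torus was near (8.3, 2.5) before and (6.7, 1.7) after, so it travelled √(1.6² + 0.8²) ≈ 1.8 units.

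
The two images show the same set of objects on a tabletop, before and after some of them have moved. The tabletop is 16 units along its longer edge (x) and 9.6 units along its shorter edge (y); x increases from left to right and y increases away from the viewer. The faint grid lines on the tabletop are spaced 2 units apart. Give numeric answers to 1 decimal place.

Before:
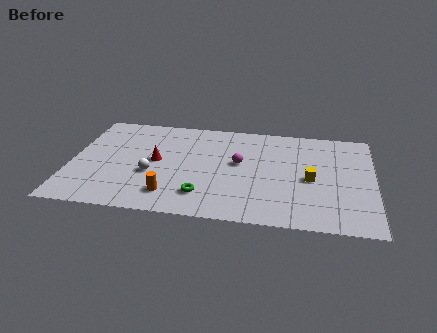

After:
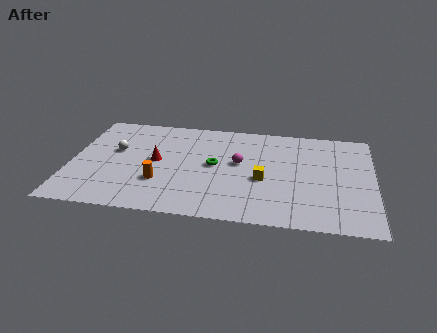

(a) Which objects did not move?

the magenta sphere and the red cone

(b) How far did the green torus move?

2.9

The green torus was near (7.1, 2.1) before and (7.6, 5.0) after, so it travelled √(0.5² + 2.9²) ≈ 2.9 units.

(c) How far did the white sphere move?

2.8

The white sphere was near (4.3, 3.7) before and (2.3, 5.7) after, so it travelled √(2.0² + 2.0²) ≈ 2.8 units.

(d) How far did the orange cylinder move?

1.3

From (5.4, 1.9) to (4.8, 3.0), the orange cylinder covered √(0.6² + 1.1²) ≈ 1.3 units.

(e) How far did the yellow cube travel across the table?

2.5

The yellow cube moved from about (12.7, 4.4) to (10.2, 4.0), a distance of √(2.5² + 0.4²) ≈ 2.5.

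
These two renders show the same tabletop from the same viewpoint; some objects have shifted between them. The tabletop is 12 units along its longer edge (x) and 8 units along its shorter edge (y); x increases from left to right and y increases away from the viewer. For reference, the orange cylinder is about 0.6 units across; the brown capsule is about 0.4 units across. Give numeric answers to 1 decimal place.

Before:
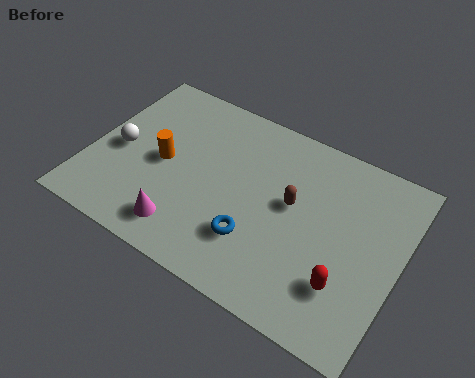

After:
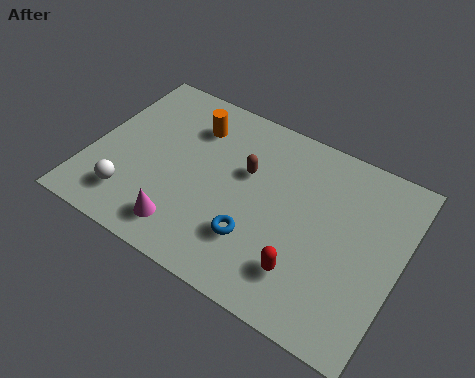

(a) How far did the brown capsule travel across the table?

2.0

The brown capsule moved from about (7.8, 4.5) to (5.9, 5.0), a distance of √(1.9² + 0.5²) ≈ 2.0.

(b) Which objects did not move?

the blue torus and the magenta cone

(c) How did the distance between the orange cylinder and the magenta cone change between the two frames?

+1.9

They were about 2.8 units apart before and 4.7 after — 1.9 units further apart.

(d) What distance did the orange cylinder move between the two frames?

2.3

The orange cylinder moved from about (2.8, 3.9) to (3.6, 6.1), a distance of √(0.8² + 2.2²) ≈ 2.3.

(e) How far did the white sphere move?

2.2

The white sphere was near (1.1, 3.7) before and (1.9, 1.7) after, so it travelled √(0.8² + 2.0²) ≈ 2.2 units.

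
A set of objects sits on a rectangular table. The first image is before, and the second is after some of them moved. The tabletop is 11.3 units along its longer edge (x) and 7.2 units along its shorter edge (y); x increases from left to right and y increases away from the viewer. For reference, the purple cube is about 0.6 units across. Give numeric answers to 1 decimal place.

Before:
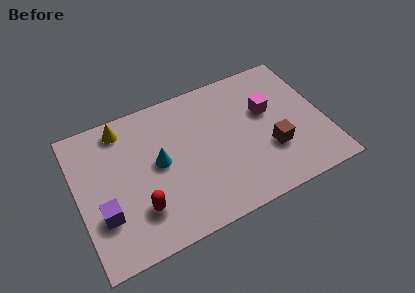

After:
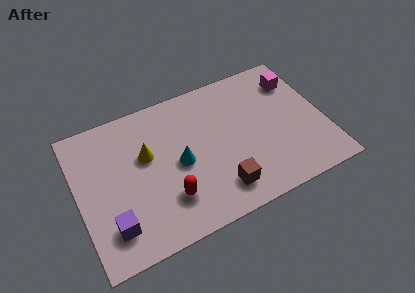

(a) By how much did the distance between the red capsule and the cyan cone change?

-0.5

The distance was about 2.2 in the first image and 1.7 in the second, so they moved 0.5 units closer together.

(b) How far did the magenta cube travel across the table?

1.9

The magenta cube was near (8.8, 4.4) before and (10.3, 5.5) after, so it travelled √(1.5² + 1.1²) ≈ 1.9 units.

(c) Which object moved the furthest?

the brown cube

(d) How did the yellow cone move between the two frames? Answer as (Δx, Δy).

(0.9, -1.8)

The yellow cone was at about (2.3, 6.2) and moved to about (3.2, 4.4).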